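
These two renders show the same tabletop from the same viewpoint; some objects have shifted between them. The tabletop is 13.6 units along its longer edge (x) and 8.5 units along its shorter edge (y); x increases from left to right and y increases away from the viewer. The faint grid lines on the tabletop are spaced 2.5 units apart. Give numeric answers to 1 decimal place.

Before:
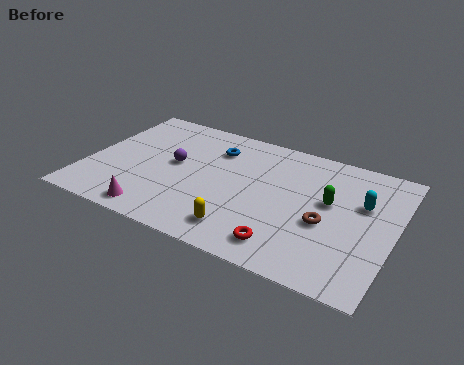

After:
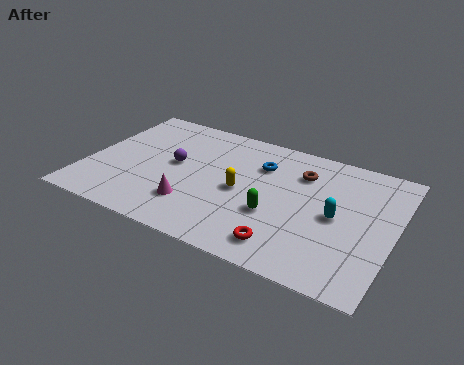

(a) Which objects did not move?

the red torus and the purple sphere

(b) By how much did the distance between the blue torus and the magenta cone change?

-1.1

Before: roughly 5.7 units apart; after: 4.6. That's 1.1 units closer together.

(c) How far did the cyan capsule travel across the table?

1.6

The cyan capsule was near (12.1, 5.4) before and (11.1, 4.1) after, so it travelled √(1.0² + 1.3²) ≈ 1.6 units.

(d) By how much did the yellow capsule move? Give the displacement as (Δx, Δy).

(-0.4, 2.5)

The yellow capsule was at about (7.3, 1.5) and moved to about (6.9, 4.0).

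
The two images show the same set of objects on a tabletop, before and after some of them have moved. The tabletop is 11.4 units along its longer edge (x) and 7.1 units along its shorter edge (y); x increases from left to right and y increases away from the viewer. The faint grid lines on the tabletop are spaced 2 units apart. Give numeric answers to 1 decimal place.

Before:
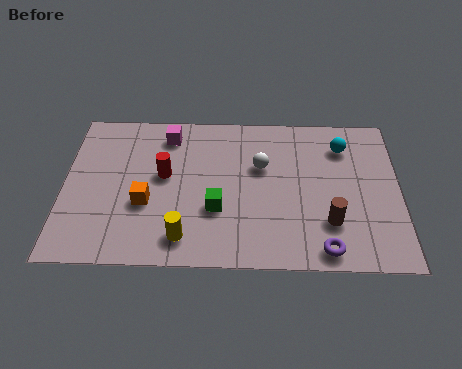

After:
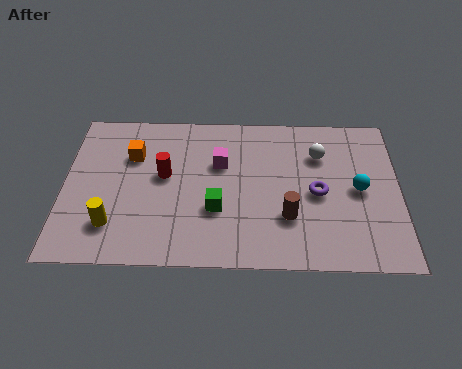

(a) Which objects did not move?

the red cylinder and the green cube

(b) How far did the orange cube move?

2.3

The orange cube was near (2.8, 2.7) before and (2.3, 4.9) after, so it travelled √(0.5² + 2.2²) ≈ 2.3 units.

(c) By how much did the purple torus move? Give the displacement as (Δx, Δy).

(-0.2, 2.5)

The purple torus started near (8.8, 0.8) and ended near (8.6, 3.3).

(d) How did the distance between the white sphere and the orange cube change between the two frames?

+2.1

Before: roughly 4.3 units apart; after: 6.4. That's 2.1 units further apart.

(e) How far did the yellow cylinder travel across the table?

2.5

The yellow cylinder moved from about (4.1, 1.2) to (1.7, 1.7), a distance of √(2.4² + 0.5²) ≈ 2.5.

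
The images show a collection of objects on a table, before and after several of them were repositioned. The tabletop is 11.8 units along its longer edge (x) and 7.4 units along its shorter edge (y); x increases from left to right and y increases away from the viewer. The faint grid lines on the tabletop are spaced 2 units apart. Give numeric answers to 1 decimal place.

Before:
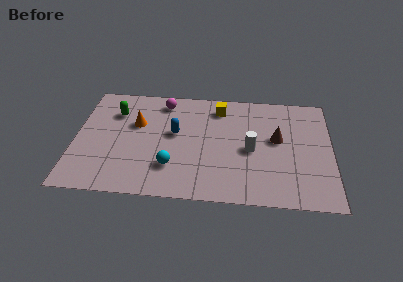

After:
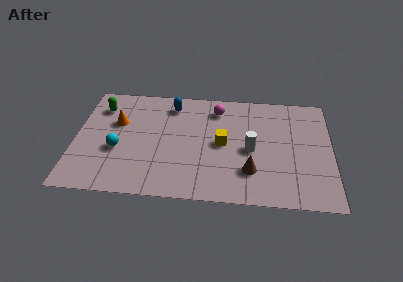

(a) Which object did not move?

the white cylinder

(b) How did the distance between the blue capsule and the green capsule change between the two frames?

+0.3

The distance was about 3.0 in the first image and 3.3 in the second, so they moved 0.3 units further apart.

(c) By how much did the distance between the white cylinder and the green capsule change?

+0.8

The distance was about 6.6 in the first image and 7.4 in the second, so they moved 0.8 units further apart.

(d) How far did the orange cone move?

0.9

The orange cone was near (2.8, 4.7) before and (1.9, 4.7) after, so it travelled √(0.9² + 0.0²) ≈ 0.9 units.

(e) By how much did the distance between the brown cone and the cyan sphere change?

+0.9

The distance was about 5.3 in the first image and 6.2 in the second, so they moved 0.9 units further apart.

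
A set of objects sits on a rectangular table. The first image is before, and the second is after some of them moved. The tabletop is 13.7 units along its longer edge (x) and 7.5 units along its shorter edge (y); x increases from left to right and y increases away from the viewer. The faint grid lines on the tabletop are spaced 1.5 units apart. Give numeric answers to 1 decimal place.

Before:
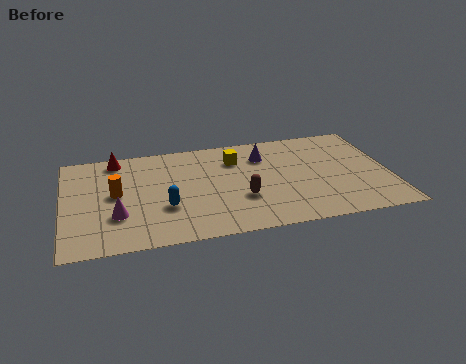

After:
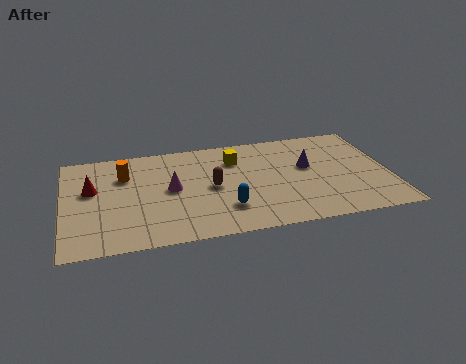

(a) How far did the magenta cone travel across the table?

2.7

The magenta cone moved from about (2.2, 2.4) to (4.5, 3.9), a distance of √(2.3² + 1.5²) ≈ 2.7.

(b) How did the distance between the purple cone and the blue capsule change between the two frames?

-0.9

They were about 5.2 units apart before and 4.3 after — 0.9 units closer together.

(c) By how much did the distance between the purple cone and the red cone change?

+2.8

They were about 6.3 units apart before and 9.1 after — 2.8 units further apart.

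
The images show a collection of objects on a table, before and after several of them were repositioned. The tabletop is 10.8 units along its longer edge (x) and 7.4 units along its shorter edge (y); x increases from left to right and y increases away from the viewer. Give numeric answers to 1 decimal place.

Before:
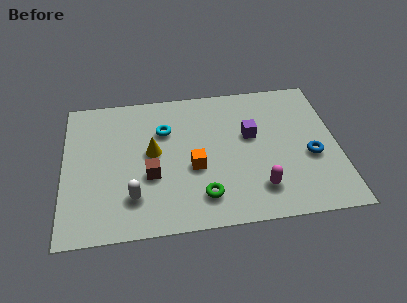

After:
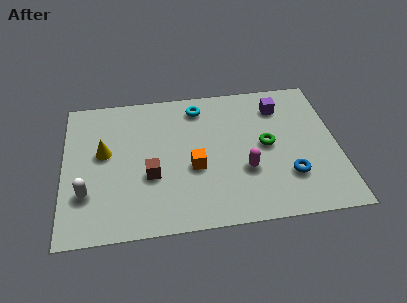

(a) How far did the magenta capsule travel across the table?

1.1

The magenta capsule was near (7.6, 1.6) before and (7.1, 2.6) after, so it travelled √(0.5² + 1.0²) ≈ 1.1 units.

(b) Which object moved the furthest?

the green torus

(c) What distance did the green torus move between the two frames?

3.5

From (5.4, 1.5) to (8.0, 3.8), the green torus covered √(2.6² + 2.3²) ≈ 3.5 units.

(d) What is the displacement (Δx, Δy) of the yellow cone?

(-1.9, 0.2)

The yellow cone was at about (3.5, 4.0) and moved to about (1.6, 4.2).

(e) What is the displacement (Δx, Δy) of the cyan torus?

(1.4, 1.1)

The cyan torus was at about (4.0, 5.1) and moved to about (5.4, 6.2).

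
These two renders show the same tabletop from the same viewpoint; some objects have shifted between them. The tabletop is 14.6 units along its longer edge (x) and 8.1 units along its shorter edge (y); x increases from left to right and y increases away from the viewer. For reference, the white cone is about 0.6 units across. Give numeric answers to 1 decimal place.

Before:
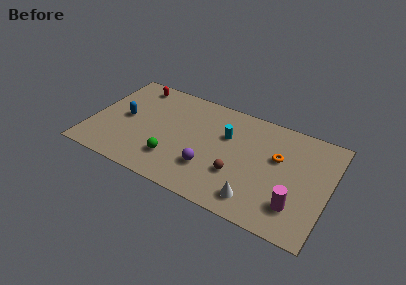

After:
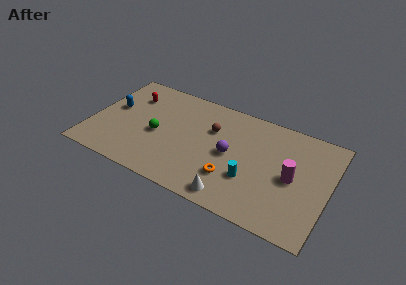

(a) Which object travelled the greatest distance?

the orange torus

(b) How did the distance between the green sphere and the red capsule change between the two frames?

-2.7

Before: roughly 5.8 units apart; after: 3.1. That's 2.7 units closer together.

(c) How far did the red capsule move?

1.0

The red capsule moved from about (2.2, 7.0) to (2.1, 6.0), a distance of √(0.1² + 1.0²) ≈ 1.0.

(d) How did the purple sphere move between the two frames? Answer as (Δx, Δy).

(1.1, 1.6)

From the two frames, the purple sphere sits at roughly (7.5, 2.4) before and (8.6, 4.0) after.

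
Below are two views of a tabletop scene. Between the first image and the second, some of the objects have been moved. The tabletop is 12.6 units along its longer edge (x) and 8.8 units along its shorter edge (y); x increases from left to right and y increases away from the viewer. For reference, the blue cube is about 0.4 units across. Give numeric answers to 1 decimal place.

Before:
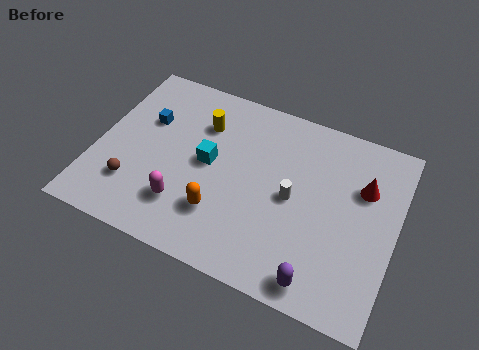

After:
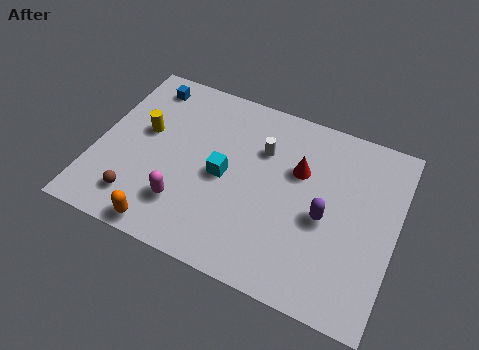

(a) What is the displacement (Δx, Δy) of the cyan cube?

(0.7, -0.4)

The cyan cube started near (4.7, 4.6) and ended near (5.4, 4.2).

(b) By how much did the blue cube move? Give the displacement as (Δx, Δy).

(-0.3, 1.8)

From the two frames, the blue cube sits at roughly (1.9, 5.7) before and (1.6, 7.5) after.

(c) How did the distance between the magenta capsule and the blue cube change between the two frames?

+1.7

The distance was about 4.1 in the first image and 5.8 in the second, so they moved 1.7 units further apart.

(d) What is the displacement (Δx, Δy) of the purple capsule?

(-0.1, 2.9)

The purple capsule started near (9.8, 1.0) and ended near (9.7, 3.9).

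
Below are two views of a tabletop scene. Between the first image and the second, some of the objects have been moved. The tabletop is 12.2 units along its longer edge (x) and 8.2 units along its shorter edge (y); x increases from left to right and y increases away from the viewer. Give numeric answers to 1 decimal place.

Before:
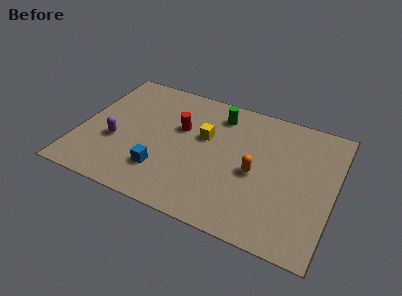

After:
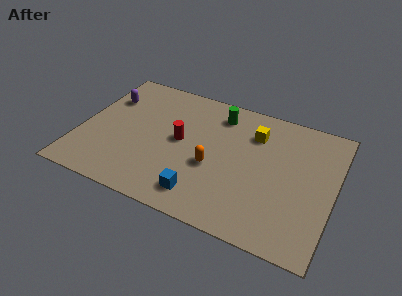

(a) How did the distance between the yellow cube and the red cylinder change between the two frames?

+2.6

Before: roughly 1.2 units apart; after: 3.8. That's 2.6 units further apart.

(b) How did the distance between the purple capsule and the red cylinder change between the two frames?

+0.6

They were about 3.5 units apart before and 4.1 after — 0.6 units further apart.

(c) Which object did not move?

the green cylinder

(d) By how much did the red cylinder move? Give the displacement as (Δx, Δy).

(0.1, -0.8)

The red cylinder started near (4.7, 5.1) and ended near (4.8, 4.3).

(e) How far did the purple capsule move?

2.8

The purple capsule moved from about (1.8, 3.1) to (1.0, 5.8), a distance of √(0.8² + 2.7²) ≈ 2.8.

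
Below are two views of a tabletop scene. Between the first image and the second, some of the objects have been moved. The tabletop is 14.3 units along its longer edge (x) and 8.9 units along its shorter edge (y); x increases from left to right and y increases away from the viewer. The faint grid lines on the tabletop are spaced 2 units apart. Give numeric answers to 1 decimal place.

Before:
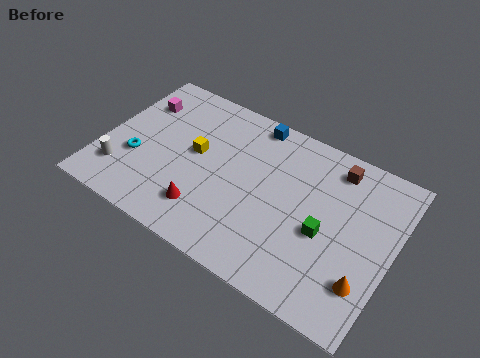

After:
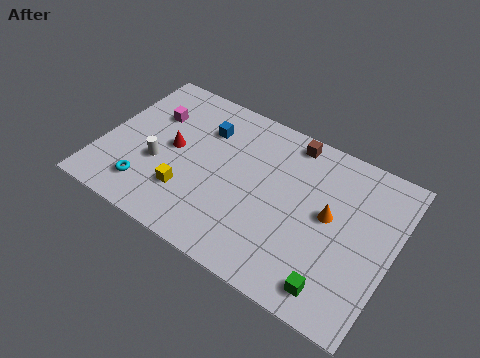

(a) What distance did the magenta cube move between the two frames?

0.9

From (1.3, 6.5) to (2.1, 6.1), the magenta cube covered √(0.8² + 0.4²) ≈ 0.9 units.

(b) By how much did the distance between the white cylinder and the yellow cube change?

-2.5

The distance was about 4.3 in the first image and 1.8 in the second, so they moved 2.5 units closer together.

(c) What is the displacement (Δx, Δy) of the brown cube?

(-2.3, 0.4)

The brown cube was at about (11.1, 7.5) and moved to about (8.8, 7.9).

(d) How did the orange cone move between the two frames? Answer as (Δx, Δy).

(-2.1, 2.5)

The orange cone was at about (13.3, 2.3) and moved to about (11.2, 4.8).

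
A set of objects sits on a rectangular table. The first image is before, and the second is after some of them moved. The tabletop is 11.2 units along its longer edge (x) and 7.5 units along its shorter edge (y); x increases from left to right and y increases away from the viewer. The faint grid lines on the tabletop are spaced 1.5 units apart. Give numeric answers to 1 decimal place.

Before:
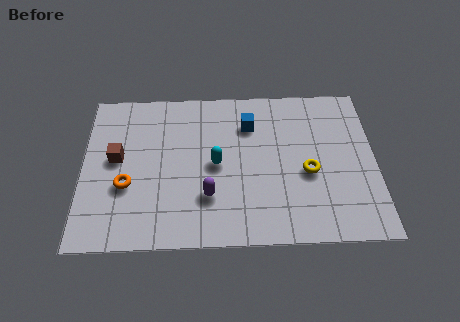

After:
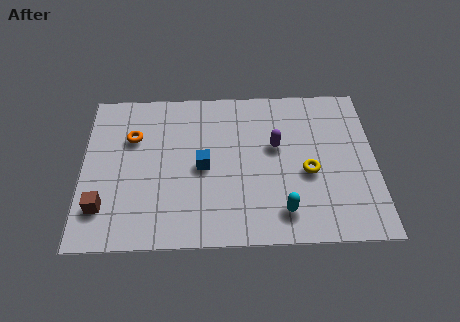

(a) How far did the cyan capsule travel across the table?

3.4

The cyan capsule was near (5.1, 3.7) before and (7.6, 1.4) after, so it travelled √(2.5² + 2.3²) ≈ 3.4 units.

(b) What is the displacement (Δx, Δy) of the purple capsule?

(2.6, 2.3)

The purple capsule was at about (4.8, 2.2) and moved to about (7.4, 4.5).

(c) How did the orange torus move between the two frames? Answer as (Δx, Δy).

(0.2, 2.3)

From the two frames, the orange torus sits at roughly (1.7, 2.8) before and (1.9, 5.1) after.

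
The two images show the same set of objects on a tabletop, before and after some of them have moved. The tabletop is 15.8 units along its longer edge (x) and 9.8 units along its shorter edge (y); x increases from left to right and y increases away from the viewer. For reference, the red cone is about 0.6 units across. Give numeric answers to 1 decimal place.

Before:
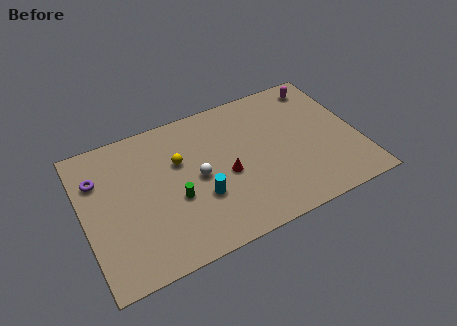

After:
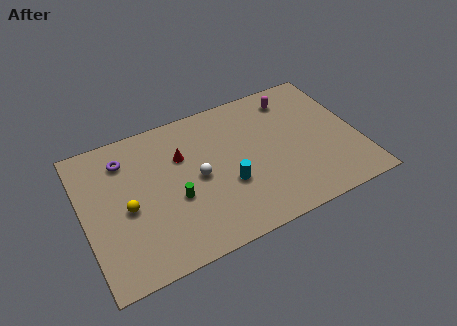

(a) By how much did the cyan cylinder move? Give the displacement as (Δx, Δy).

(1.6, 0.2)

The cyan cylinder started near (6.5, 3.4) and ended near (8.1, 3.6).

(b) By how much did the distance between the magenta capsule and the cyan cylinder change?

-2.9

They were about 9.2 units apart before and 6.3 after — 2.9 units closer together.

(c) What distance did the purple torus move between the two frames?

1.7

The purple torus moved from about (1.0, 7.0) to (2.6, 7.7), a distance of √(1.6² + 0.7²) ≈ 1.7.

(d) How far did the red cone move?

3.3

The red cone moved from about (8.1, 4.3) to (5.8, 6.6), a distance of √(2.3² + 2.3²) ≈ 3.3.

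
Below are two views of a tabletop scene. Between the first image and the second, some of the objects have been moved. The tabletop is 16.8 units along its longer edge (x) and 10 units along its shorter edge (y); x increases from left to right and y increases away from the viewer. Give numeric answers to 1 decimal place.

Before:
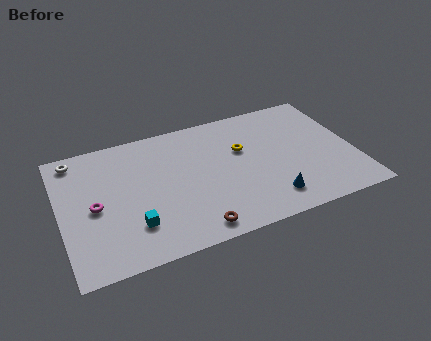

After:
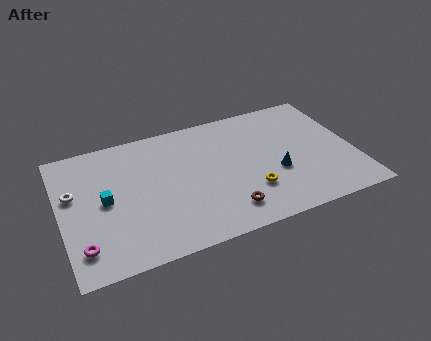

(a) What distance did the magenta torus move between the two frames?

2.8

The magenta torus moved from about (1.9, 4.7) to (1.0, 2.0), a distance of √(0.9² + 2.7²) ≈ 2.8.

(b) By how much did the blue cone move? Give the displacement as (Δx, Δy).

(0.6, 1.9)

The blue cone was at about (11.6, 1.9) and moved to about (12.2, 3.8).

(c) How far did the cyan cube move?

2.8

From (3.9, 2.6) to (2.5, 5.0), the cyan cube covered √(1.4² + 2.4²) ≈ 2.8 units.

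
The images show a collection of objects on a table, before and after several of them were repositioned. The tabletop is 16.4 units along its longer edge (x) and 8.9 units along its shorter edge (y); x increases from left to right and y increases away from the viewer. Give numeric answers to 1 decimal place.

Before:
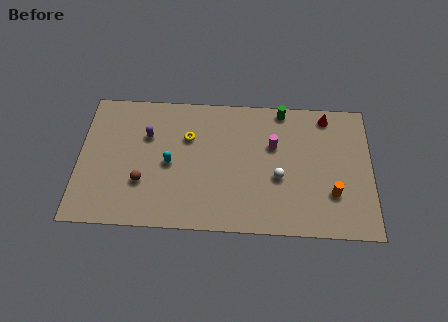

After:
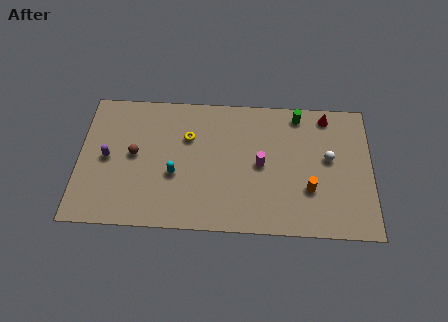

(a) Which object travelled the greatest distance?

the white sphere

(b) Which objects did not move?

the red cone and the yellow torus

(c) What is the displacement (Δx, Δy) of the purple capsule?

(-2.2, -1.6)

The purple capsule was at about (3.8, 6.0) and moved to about (1.6, 4.4).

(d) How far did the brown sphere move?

1.9

From (3.6, 2.9) to (3.1, 4.7), the brown sphere covered √(0.5² + 1.8²) ≈ 1.9 units.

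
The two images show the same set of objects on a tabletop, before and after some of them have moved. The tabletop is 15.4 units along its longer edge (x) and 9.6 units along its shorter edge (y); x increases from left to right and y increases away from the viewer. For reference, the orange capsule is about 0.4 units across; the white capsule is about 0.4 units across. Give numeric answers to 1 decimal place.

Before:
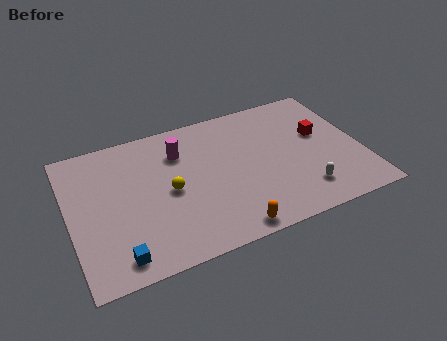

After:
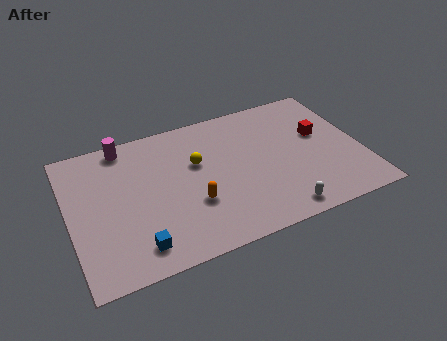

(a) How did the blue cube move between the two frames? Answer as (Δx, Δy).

(1.0, 0.3)

The blue cube started near (2.2, 1.3) and ended near (3.2, 1.6).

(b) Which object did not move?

the red cube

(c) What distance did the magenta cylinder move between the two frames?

3.2

From (6.0, 7.1) to (3.2, 8.6), the magenta cylinder covered √(2.8² + 1.5²) ≈ 3.2 units.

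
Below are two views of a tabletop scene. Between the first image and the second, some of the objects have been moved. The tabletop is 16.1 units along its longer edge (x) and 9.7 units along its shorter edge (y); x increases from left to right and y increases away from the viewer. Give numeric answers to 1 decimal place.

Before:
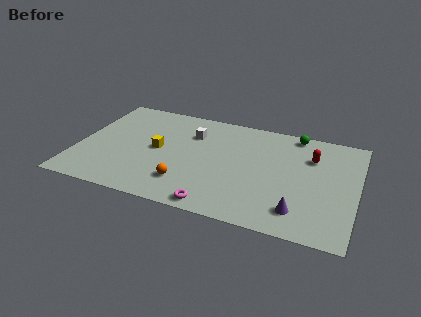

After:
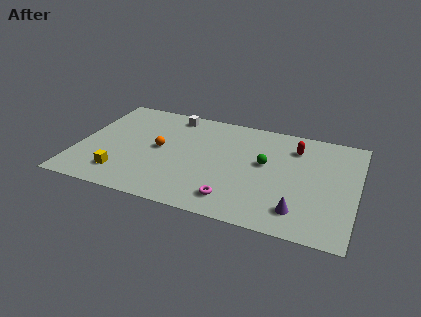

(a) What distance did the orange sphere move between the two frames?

3.2

The orange sphere moved from about (6.5, 2.3) to (4.7, 5.0), a distance of √(1.8² + 2.7²) ≈ 3.2.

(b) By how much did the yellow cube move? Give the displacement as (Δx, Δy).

(-1.8, -2.9)

The yellow cube was at about (4.6, 4.9) and moved to about (2.8, 2.0).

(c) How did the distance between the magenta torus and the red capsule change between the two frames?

-1.2

The distance was about 7.8 in the first image and 6.6 in the second, so they moved 1.2 units closer together.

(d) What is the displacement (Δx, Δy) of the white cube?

(-1.3, 1.5)

The white cube started near (6.4, 7.0) and ended near (5.1, 8.5).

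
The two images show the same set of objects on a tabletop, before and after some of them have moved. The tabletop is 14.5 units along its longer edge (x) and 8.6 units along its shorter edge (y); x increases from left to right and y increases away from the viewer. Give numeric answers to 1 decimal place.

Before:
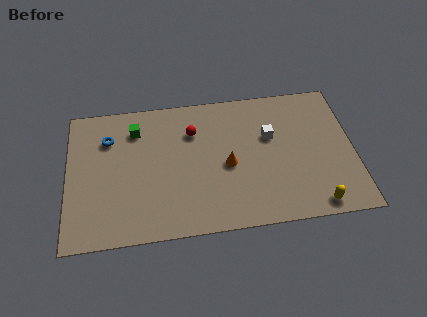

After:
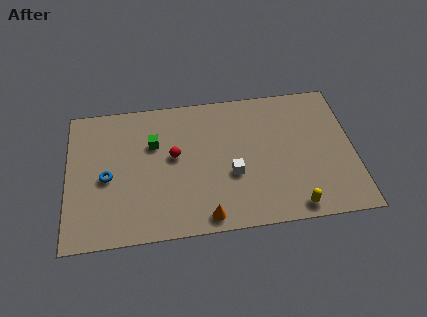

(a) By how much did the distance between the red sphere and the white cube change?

-0.7

Before: roughly 4.0 units apart; after: 3.3. That's 0.7 units closer together.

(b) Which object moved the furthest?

the orange cone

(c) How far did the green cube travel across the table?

1.3

From (3.5, 6.7) to (4.4, 5.7), the green cube covered √(0.9² + 1.0²) ≈ 1.3 units.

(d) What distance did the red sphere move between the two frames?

1.7

The red sphere moved from about (6.4, 6.2) to (5.4, 4.8), a distance of √(1.0² + 1.4²) ≈ 1.7.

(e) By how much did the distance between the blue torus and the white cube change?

-1.9

They were about 8.2 units apart before and 6.3 after — 1.9 units closer together.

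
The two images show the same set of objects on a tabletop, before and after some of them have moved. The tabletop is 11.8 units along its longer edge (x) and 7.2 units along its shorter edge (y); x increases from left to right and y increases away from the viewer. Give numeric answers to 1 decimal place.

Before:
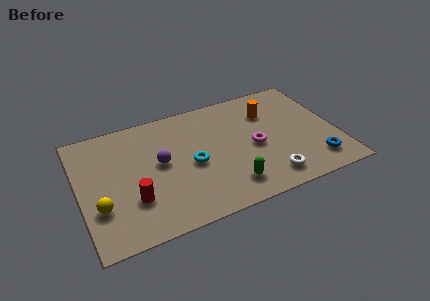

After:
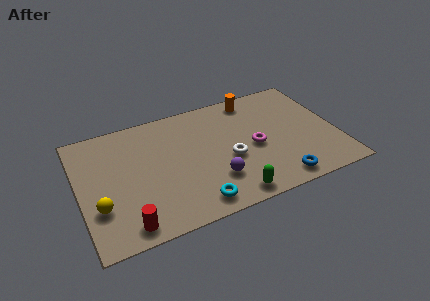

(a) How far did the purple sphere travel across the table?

3.0

From (3.7, 3.9) to (6.0, 2.0), the purple sphere covered √(2.3² + 1.9²) ≈ 3.0 units.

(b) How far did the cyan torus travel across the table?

2.3

The cyan torus moved from about (5.1, 3.3) to (5.0, 1.0), a distance of √(0.1² + 2.3²) ≈ 2.3.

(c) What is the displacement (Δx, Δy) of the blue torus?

(-1.8, -0.5)

The blue torus started near (10.6, 1.4) and ended near (8.8, 0.9).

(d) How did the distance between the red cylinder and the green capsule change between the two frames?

+0.3

They were about 4.4 units apart before and 4.7 after — 0.3 units further apart.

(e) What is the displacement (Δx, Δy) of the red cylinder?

(-0.4, -1.3)

The red cylinder started near (2.3, 2.2) and ended near (1.9, 0.9).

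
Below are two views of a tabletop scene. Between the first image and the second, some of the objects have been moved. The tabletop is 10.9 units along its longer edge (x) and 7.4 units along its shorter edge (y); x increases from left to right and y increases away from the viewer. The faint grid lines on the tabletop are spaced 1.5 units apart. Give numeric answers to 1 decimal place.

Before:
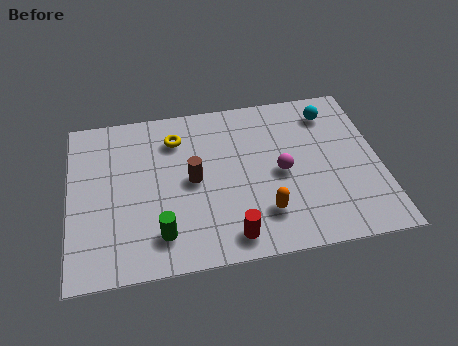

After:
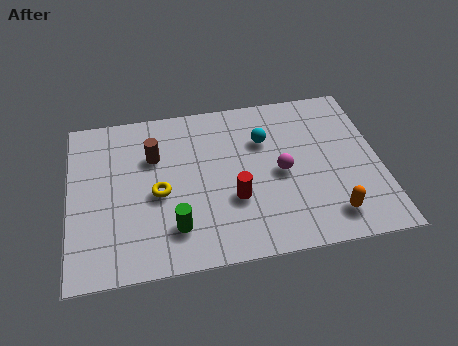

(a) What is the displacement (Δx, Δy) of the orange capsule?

(2.3, -0.5)

The orange capsule started near (6.7, 1.8) and ended near (9.0, 1.3).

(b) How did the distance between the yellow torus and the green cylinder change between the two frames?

-2.6

Before: roughly 4.3 units apart; after: 1.7. That's 2.6 units closer together.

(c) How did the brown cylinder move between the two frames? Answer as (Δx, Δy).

(-1.3, 1.3)

From the two frames, the brown cylinder sits at roughly (4.3, 3.7) before and (3.0, 5.0) after.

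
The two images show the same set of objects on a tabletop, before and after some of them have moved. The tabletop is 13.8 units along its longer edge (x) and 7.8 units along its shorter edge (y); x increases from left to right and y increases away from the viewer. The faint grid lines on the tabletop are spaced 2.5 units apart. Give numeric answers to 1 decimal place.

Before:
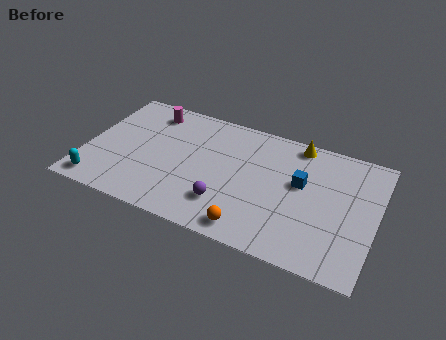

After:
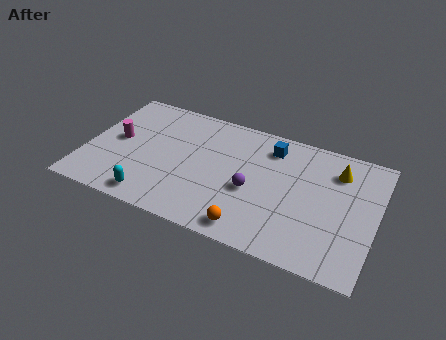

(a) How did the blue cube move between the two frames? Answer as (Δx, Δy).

(-1.6, 1.7)

From the two frames, the blue cube sits at roughly (10.2, 4.6) before and (8.6, 6.3) after.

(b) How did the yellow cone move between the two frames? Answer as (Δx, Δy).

(2.0, -1.0)

The yellow cone was at about (9.8, 7.0) and moved to about (11.8, 6.0).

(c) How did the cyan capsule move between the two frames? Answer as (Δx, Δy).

(2.6, 0.0)

From the two frames, the cyan capsule sits at roughly (0.9, 1.0) before and (3.5, 1.0) after.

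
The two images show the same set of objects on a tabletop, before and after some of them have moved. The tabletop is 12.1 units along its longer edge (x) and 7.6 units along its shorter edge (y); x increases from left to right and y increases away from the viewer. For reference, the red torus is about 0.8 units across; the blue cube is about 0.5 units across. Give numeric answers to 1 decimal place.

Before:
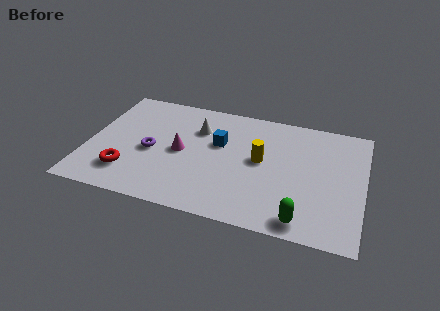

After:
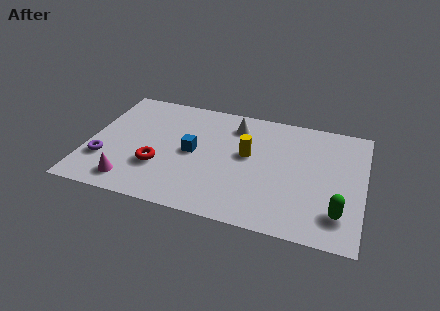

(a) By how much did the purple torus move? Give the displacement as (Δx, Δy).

(-2.0, -1.1)

The purple torus started near (2.8, 3.4) and ended near (0.8, 2.3).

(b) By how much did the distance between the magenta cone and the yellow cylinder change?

+2.3

They were about 3.5 units apart before and 5.8 after — 2.3 units further apart.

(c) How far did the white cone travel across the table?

1.7

The white cone moved from about (4.7, 5.4) to (6.3, 6.1), a distance of √(1.6² + 0.7²) ≈ 1.7.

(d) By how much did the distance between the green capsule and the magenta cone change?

+2.8

The distance was about 6.2 in the first image and 9.0 in the second, so they moved 2.8 units further apart.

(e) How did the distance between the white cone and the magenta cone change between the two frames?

+4.7

They were about 1.8 units apart before and 6.5 after — 4.7 units further apart.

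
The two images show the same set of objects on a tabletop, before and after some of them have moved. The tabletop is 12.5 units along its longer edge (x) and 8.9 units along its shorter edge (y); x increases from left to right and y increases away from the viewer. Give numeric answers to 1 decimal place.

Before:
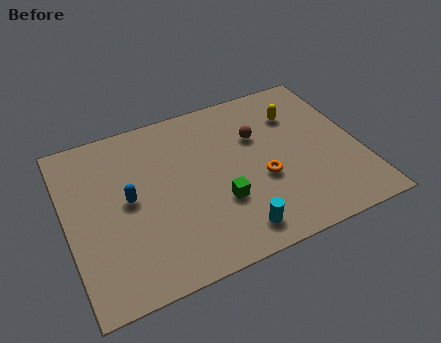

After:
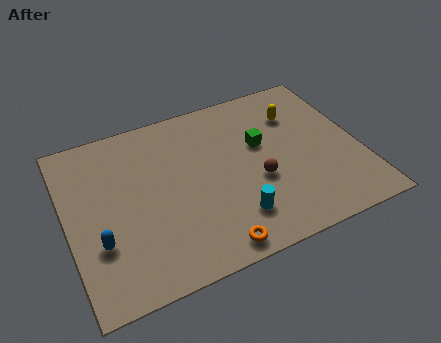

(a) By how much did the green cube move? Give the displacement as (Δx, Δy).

(2.1, 2.4)

From the two frames, the green cube sits at roughly (6.3, 3.0) before and (8.4, 5.4) after.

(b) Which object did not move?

the yellow capsule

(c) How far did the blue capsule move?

2.2

The blue capsule was near (2.6, 4.6) before and (1.2, 2.9) after, so it travelled √(1.4² + 1.7²) ≈ 2.2 units.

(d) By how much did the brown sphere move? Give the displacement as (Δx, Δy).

(-0.3, -2.4)

From the two frames, the brown sphere sits at roughly (8.3, 5.9) before and (8.0, 3.5) after.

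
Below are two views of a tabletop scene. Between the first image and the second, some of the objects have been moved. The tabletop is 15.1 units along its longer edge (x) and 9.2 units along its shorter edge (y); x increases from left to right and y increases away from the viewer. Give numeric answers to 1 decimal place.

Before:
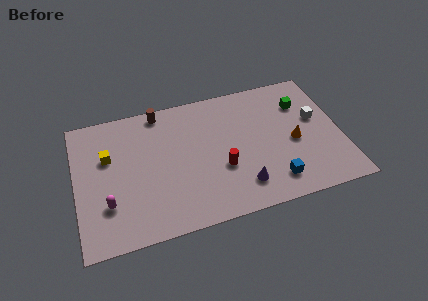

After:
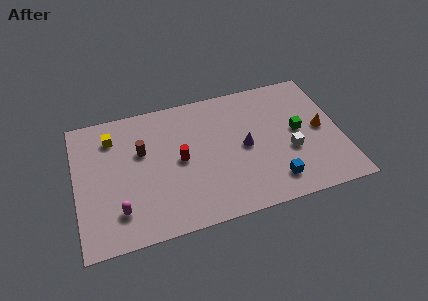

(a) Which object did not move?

the blue cube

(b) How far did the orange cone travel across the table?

1.7

From (12.4, 4.1) to (14.0, 4.6), the orange cone covered √(1.6² + 0.5²) ≈ 1.7 units.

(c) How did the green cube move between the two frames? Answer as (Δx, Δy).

(-0.4, -1.9)

The green cube was at about (13.1, 6.7) and moved to about (12.7, 4.8).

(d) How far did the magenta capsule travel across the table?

0.8

From (1.7, 2.7) to (2.3, 2.1), the magenta capsule covered √(0.6² + 0.6²) ≈ 0.8 units.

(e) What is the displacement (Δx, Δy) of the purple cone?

(0.4, 2.6)

From the two frames, the purple cone sits at roughly (9.2, 1.9) before and (9.6, 4.5) after.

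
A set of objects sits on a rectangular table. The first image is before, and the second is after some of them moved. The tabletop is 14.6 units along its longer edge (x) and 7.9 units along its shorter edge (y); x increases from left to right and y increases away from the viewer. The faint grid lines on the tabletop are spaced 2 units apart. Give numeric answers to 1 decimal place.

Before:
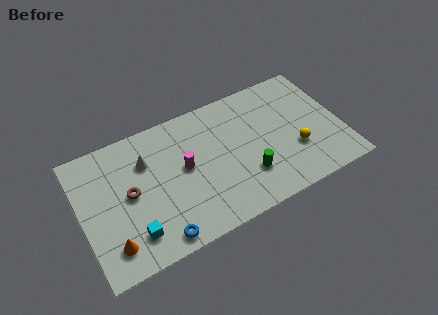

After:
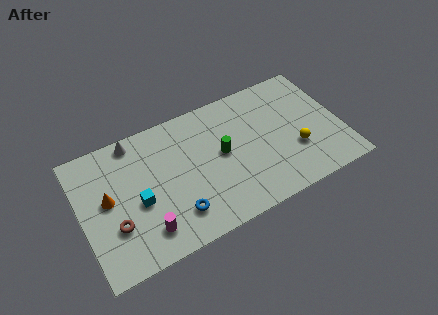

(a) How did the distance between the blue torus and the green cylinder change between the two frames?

-1.6

Before: roughly 5.4 units apart; after: 3.8. That's 1.6 units closer together.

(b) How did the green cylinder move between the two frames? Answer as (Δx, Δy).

(-1.2, 1.9)

The green cylinder was at about (9.1, 2.3) and moved to about (7.9, 4.2).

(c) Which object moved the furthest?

the magenta cylinder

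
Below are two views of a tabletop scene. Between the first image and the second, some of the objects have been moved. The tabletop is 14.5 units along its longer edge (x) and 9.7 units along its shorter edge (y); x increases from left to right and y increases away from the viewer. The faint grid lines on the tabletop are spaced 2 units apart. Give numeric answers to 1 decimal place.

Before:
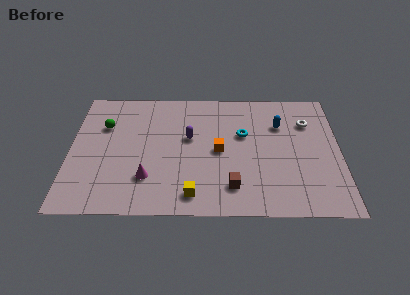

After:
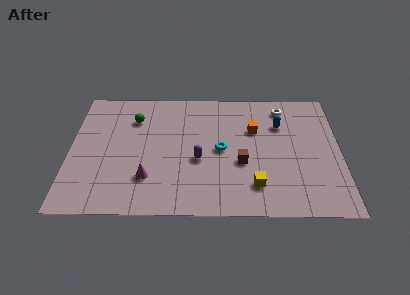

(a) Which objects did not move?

the magenta cone and the blue capsule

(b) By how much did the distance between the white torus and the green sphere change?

-2.8

Before: roughly 11.0 units apart; after: 8.2. That's 2.8 units closer together.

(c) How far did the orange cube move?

2.5

From (8.0, 4.7) to (9.9, 6.4), the orange cube covered √(1.9² + 1.7²) ≈ 2.5 units.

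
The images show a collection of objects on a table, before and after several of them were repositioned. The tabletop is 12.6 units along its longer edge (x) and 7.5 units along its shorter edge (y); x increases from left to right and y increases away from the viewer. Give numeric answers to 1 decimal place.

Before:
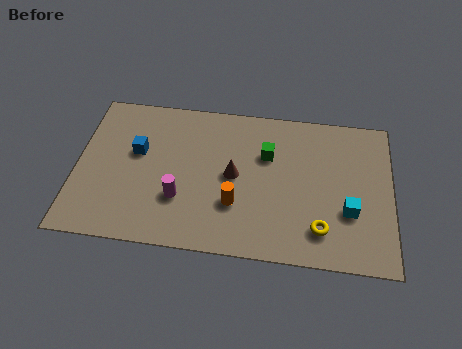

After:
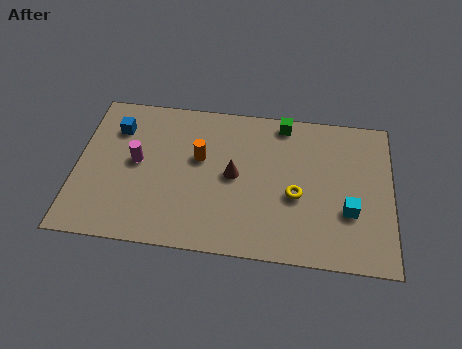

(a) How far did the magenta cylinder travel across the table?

2.4

From (4.2, 2.4) to (2.4, 4.0), the magenta cylinder covered √(1.8² + 1.6²) ≈ 2.4 units.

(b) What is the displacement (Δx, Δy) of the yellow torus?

(-1.0, 1.5)

From the two frames, the yellow torus sits at roughly (9.8, 1.6) before and (8.8, 3.1) after.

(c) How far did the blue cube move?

1.4

The blue cube moved from about (2.4, 4.5) to (1.5, 5.6), a distance of √(0.9² + 1.1²) ≈ 1.4.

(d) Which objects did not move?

the brown cone and the cyan cube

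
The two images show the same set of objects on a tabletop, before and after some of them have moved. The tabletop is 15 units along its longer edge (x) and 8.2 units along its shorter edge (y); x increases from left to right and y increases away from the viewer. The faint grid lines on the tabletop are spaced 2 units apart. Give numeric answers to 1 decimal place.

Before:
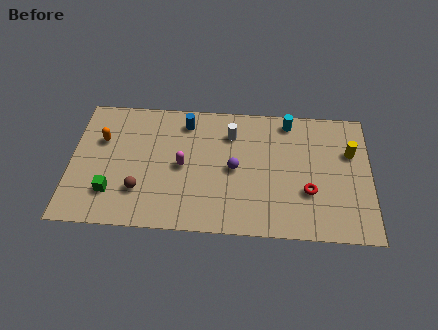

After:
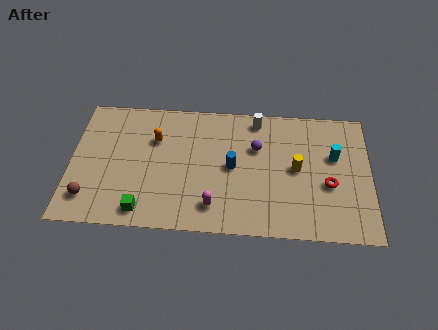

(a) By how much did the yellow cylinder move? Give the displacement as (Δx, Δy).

(-2.7, -1.2)

The yellow cylinder started near (14.0, 5.4) and ended near (11.3, 4.2).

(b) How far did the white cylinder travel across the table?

1.6

The white cylinder moved from about (8.0, 6.2) to (9.3, 7.2), a distance of √(1.3² + 1.0²) ≈ 1.6.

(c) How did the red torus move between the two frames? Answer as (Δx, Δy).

(1.0, 0.5)

The red torus started near (11.9, 2.8) and ended near (12.9, 3.3).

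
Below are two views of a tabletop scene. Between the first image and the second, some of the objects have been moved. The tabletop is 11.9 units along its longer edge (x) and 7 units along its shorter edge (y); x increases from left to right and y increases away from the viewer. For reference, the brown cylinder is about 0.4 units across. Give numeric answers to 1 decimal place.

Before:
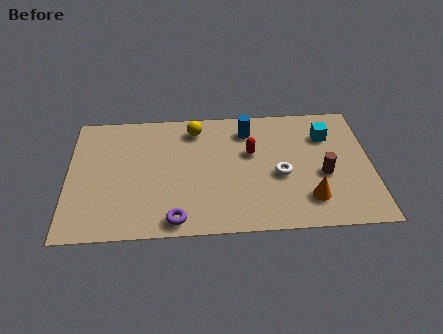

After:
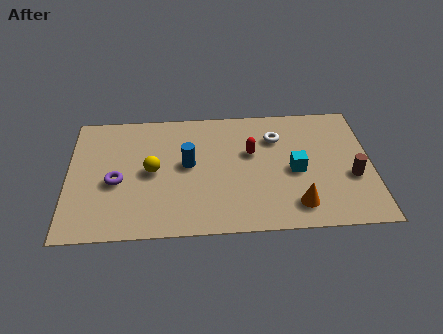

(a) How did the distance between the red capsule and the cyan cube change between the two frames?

-1.1

The distance was about 3.1 in the first image and 2.0 in the second, so they moved 1.1 units closer together.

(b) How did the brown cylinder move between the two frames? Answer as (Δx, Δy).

(1.1, -0.2)

The brown cylinder started near (10.0, 2.9) and ended near (11.1, 2.7).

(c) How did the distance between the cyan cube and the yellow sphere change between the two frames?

+0.4

The distance was about 5.2 in the first image and 5.6 in the second, so they moved 0.4 units further apart.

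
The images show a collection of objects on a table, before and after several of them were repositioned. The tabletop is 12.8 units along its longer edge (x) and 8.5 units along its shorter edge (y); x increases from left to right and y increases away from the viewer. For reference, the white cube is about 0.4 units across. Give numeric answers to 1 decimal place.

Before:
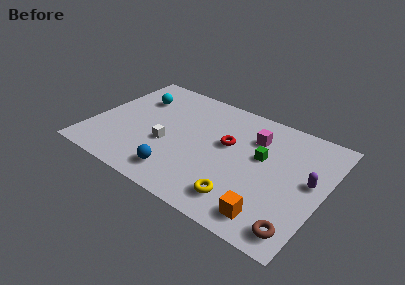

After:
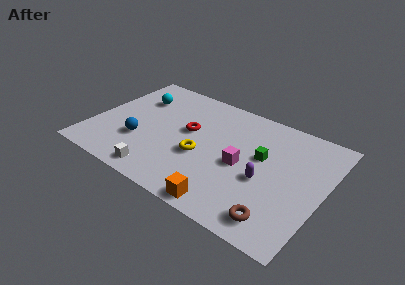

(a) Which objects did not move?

the green cube and the cyan sphere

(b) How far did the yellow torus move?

3.2

The yellow torus was near (8.8, 1.6) before and (6.2, 3.4) after, so it travelled √(2.6² + 1.8²) ≈ 3.2 units.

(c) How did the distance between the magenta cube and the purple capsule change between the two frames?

-2.3

Before: roughly 3.7 units apart; after: 1.4. That's 2.3 units closer together.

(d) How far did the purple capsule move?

2.5

From (12.0, 4.6) to (9.7, 3.5), the purple capsule covered √(2.3² + 1.1²) ≈ 2.5 units.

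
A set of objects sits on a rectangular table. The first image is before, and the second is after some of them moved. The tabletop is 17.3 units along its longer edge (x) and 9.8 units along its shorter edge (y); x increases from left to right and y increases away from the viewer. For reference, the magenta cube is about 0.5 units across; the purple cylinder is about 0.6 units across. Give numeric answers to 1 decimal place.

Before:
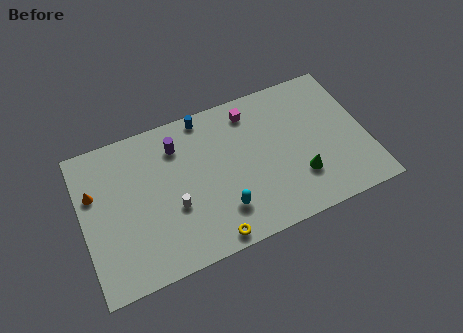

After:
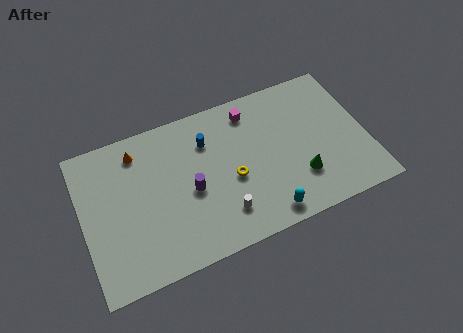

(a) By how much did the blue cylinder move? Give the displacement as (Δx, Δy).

(0.0, -1.7)

From the two frames, the blue cylinder sits at roughly (7.8, 8.9) before and (7.8, 7.2) after.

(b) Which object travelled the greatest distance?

the yellow torus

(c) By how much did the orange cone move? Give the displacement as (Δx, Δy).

(2.8, 1.7)

The orange cone started near (0.8, 6.4) and ended near (3.6, 8.1).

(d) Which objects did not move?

the magenta cube and the green cone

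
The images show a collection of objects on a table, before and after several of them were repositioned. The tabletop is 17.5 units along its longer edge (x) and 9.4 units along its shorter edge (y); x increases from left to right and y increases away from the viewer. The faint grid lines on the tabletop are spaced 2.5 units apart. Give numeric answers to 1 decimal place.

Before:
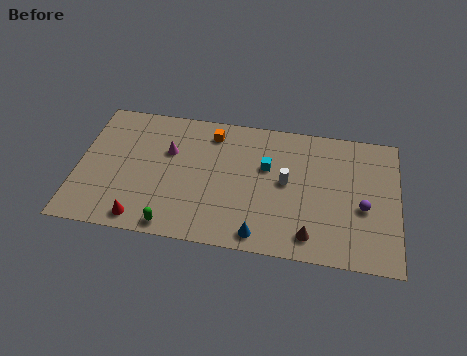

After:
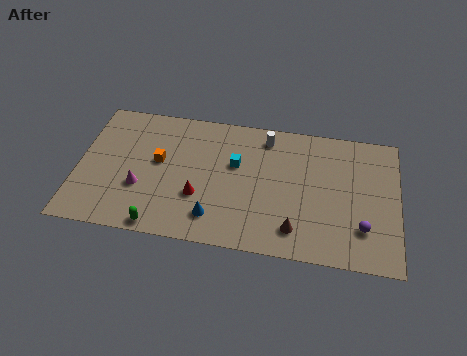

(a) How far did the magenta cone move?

3.1

The magenta cone was near (4.9, 6.1) before and (3.5, 3.3) after, so it travelled √(1.4² + 2.8²) ≈ 3.1 units.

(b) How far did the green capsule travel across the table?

0.7

From (5.4, 0.9) to (4.7, 0.8), the green capsule covered √(0.7² + 0.1²) ≈ 0.7 units.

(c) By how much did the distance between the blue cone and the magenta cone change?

-2.9

Before: roughly 7.2 units apart; after: 4.3. That's 2.9 units closer together.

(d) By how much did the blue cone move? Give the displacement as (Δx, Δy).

(-2.5, 0.8)

The blue cone was at about (10.1, 1.1) and moved to about (7.6, 1.9).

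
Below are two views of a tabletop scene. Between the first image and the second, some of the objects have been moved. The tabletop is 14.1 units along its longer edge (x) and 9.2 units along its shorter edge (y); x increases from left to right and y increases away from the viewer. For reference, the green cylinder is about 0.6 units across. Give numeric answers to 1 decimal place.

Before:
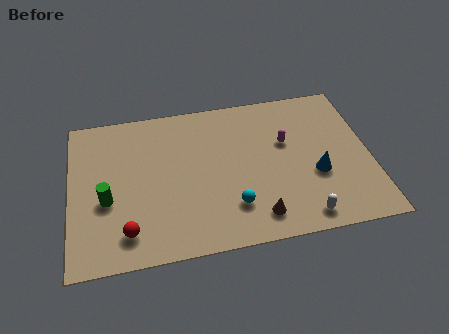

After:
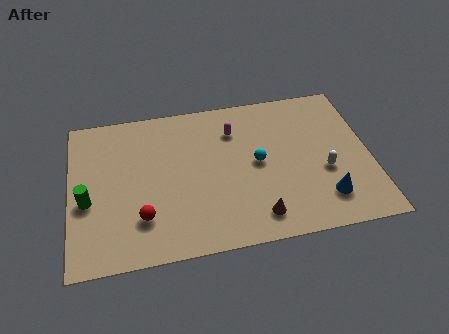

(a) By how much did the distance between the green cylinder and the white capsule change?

+1.7

Before: roughly 9.4 units apart; after: 11.1. That's 1.7 units further apart.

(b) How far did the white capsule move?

2.8

The white capsule was near (10.7, 1.1) before and (11.9, 3.6) after, so it travelled √(1.2² + 2.5²) ≈ 2.8 units.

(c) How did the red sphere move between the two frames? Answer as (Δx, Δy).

(0.7, 0.7)

From the two frames, the red sphere sits at roughly (2.6, 1.7) before and (3.3, 2.4) after.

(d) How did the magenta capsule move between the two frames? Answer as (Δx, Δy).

(-2.4, 1.2)

The magenta capsule started near (10.2, 5.7) and ended near (7.8, 6.9).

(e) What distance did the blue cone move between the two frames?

1.5

The blue cone moved from about (11.5, 3.5) to (11.8, 2.0), a distance of √(0.3² + 1.5²) ≈ 1.5.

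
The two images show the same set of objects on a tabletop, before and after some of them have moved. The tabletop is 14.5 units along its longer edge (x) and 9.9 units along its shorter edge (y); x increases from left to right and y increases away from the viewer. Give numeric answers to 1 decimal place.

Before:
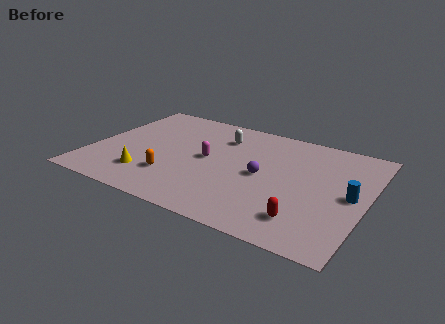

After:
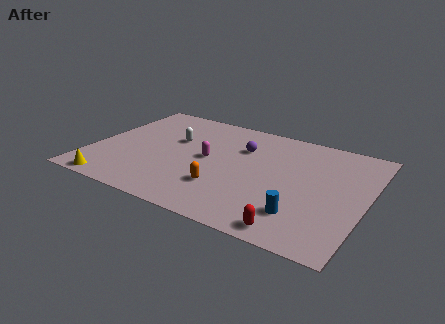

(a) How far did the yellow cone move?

2.2

The yellow cone was near (3.3, 2.3) before and (1.7, 0.8) after, so it travelled √(1.6² + 1.5²) ≈ 2.2 units.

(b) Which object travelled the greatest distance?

the blue cylinder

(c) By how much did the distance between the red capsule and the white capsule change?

+1.3

The distance was about 7.6 in the first image and 8.9 in the second, so they moved 1.3 units further apart.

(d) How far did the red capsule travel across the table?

1.1

The red capsule was near (11.7, 2.0) before and (11.3, 1.0) after, so it travelled √(0.4² + 1.0²) ≈ 1.1 units.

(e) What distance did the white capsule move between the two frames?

2.7

The white capsule was near (6.5, 7.5) before and (4.1, 6.2) after, so it travelled √(2.4² + 1.3²) ≈ 2.7 units.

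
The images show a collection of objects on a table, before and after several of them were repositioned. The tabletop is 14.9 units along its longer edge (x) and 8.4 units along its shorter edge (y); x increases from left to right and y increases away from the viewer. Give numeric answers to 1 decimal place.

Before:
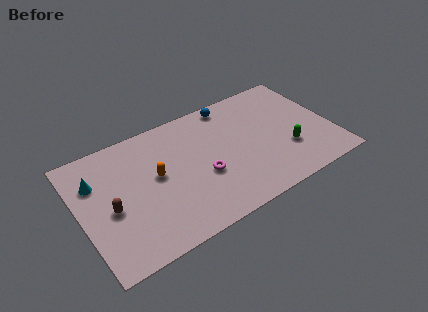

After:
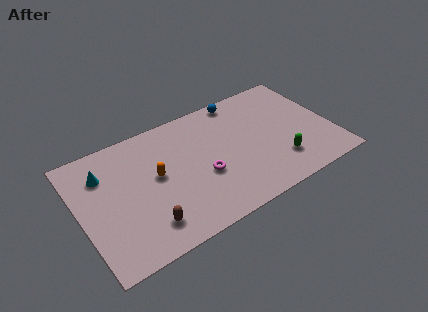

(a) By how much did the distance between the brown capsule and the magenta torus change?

-1.5

They were about 5.4 units apart before and 3.9 after — 1.5 units closer together.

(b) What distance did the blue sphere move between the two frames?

0.6

From (9.4, 7.5) to (10.0, 7.6), the blue sphere covered √(0.6² + 0.1²) ≈ 0.6 units.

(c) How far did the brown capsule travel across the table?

2.7

From (1.7, 3.7) to (3.5, 1.7), the brown capsule covered √(1.8² + 2.0²) ≈ 2.7 units.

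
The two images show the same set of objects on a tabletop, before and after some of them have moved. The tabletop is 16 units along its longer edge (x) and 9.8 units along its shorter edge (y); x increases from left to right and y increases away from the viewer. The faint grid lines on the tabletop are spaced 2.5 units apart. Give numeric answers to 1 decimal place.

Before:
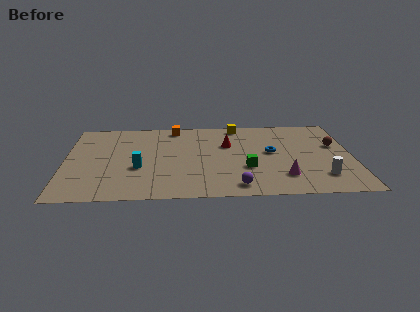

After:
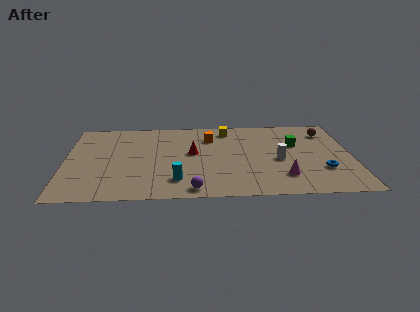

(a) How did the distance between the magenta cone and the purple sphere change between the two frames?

+2.4

Before: roughly 2.8 units apart; after: 5.2. That's 2.4 units further apart.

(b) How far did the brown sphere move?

1.7

From (15.1, 6.0) to (14.7, 7.7), the brown sphere covered √(0.4² + 1.7²) ≈ 1.7 units.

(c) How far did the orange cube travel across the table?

2.4

The orange cube was near (6.1, 8.7) before and (8.1, 7.3) after, so it travelled √(2.0² + 1.4²) ≈ 2.4 units.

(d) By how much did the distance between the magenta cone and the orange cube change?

-2.4

Before: roughly 8.8 units apart; after: 6.4. That's 2.4 units closer together.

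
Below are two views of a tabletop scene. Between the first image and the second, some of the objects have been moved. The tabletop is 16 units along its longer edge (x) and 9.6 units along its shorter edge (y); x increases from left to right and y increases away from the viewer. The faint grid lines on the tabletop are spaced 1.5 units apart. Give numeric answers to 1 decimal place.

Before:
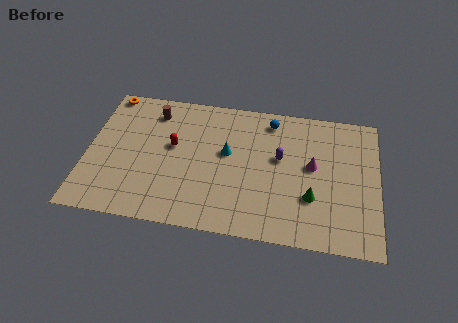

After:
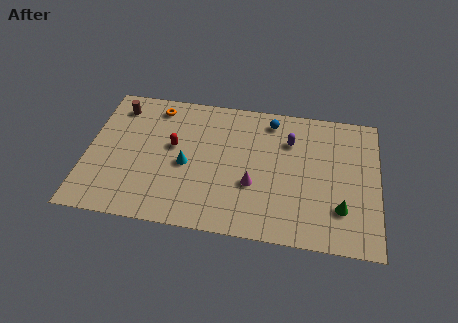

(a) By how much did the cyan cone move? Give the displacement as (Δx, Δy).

(-2.2, -1.2)

The cyan cone was at about (7.7, 5.5) and moved to about (5.5, 4.3).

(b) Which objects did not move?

the red capsule and the blue sphere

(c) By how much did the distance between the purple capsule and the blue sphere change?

-1.0

The distance was about 2.7 in the first image and 1.7 in the second, so they moved 1.0 units closer together.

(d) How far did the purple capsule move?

1.4

The purple capsule was near (10.6, 5.6) before and (11.1, 6.9) after, so it travelled √(0.5² + 1.3²) ≈ 1.4 units.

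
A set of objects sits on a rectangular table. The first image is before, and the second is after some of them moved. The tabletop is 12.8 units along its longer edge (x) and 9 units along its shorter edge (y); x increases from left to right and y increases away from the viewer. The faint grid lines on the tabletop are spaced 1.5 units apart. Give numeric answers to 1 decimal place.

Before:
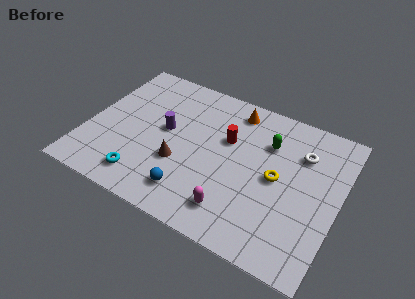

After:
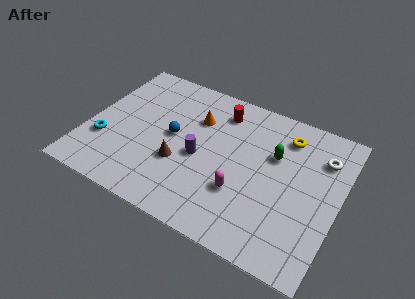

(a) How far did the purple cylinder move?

2.1

The purple cylinder moved from about (3.9, 4.9) to (5.8, 4.0), a distance of √(1.9² + 0.9²) ≈ 2.1.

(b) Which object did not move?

the brown cone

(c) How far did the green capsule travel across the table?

0.7

From (9.0, 6.4) to (9.4, 5.8), the green capsule covered √(0.4² + 0.6²) ≈ 0.7 units.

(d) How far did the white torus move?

1.0

From (10.7, 6.5) to (11.7, 6.7), the white torus covered √(1.0² + 0.2²) ≈ 1.0 units.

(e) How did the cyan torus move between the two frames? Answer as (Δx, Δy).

(-2.3, 1.4)

From the two frames, the cyan torus sits at roughly (3.3, 1.5) before and (1.0, 2.9) after.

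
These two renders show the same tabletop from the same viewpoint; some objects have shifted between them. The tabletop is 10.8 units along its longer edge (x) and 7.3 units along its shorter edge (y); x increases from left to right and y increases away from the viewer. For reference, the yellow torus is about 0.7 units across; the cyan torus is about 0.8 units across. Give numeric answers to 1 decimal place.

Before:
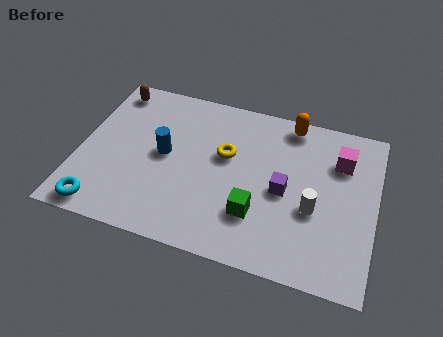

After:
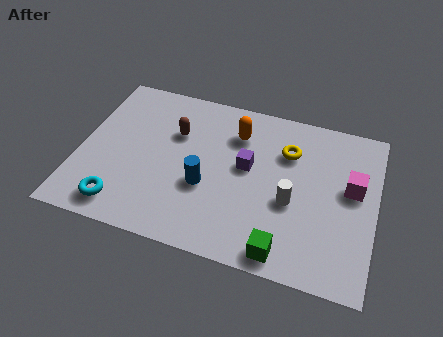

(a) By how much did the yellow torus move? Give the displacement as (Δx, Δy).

(2.2, 0.8)

From the two frames, the yellow torus sits at roughly (5.3, 4.4) before and (7.5, 5.2) after.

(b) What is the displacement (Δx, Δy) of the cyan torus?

(0.7, 0.3)

From the two frames, the cyan torus sits at roughly (1.1, 0.8) before and (1.8, 1.1) after.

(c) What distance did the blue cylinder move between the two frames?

1.9

The blue cylinder moved from about (3.1, 3.8) to (4.7, 2.8), a distance of √(1.6² + 1.0²) ≈ 1.9.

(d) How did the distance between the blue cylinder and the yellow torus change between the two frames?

+1.4

Before: roughly 2.3 units apart; after: 3.7. That's 1.4 units further apart.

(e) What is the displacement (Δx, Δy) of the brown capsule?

(2.5, -1.4)

From the two frames, the brown capsule sits at roughly (0.9, 6.3) before and (3.4, 4.9) after.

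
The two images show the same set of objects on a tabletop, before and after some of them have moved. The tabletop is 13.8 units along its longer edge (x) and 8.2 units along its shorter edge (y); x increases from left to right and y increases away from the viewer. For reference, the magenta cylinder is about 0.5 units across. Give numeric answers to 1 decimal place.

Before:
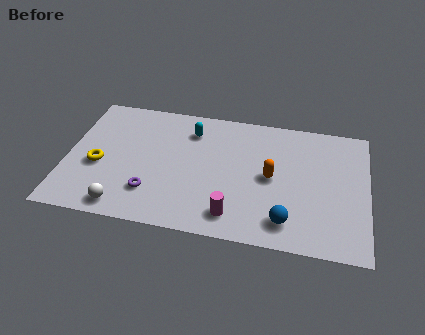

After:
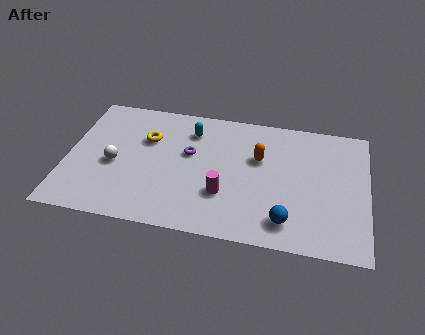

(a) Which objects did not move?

the cyan capsule and the blue sphere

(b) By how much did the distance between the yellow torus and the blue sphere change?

-1.2

Before: roughly 8.9 units apart; after: 7.7. That's 1.2 units closer together.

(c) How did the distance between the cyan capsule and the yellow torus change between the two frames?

-2.9

The distance was about 5.1 in the first image and 2.2 in the second, so they moved 2.9 units closer together.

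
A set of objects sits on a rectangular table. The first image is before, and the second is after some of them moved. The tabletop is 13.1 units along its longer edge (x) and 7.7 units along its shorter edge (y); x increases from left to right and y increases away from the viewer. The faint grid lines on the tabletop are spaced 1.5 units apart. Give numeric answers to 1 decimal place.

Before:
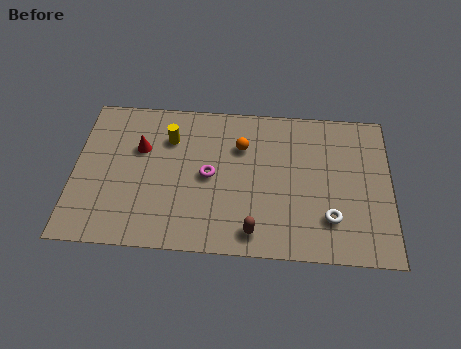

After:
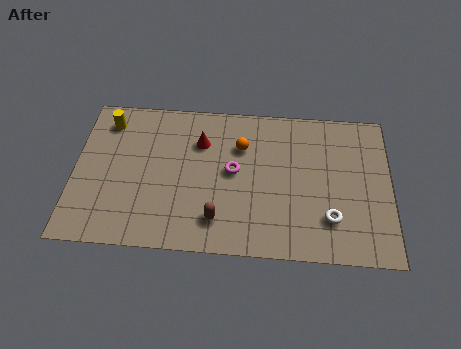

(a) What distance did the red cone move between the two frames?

2.5

From (2.7, 5.0) to (5.2, 5.5), the red cone covered √(2.5² + 0.5²) ≈ 2.5 units.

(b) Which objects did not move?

the white torus and the orange sphere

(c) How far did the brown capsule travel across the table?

1.6

From (7.5, 1.1) to (6.0, 1.6), the brown capsule covered √(1.5² + 0.5²) ≈ 1.6 units.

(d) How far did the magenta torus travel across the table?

1.0

The magenta torus was near (5.6, 3.8) before and (6.6, 4.1) after, so it travelled √(1.0² + 0.3²) ≈ 1.0 units.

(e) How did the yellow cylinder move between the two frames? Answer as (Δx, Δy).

(-2.6, 0.7)

The yellow cylinder was at about (3.9, 5.6) and moved to about (1.3, 6.3).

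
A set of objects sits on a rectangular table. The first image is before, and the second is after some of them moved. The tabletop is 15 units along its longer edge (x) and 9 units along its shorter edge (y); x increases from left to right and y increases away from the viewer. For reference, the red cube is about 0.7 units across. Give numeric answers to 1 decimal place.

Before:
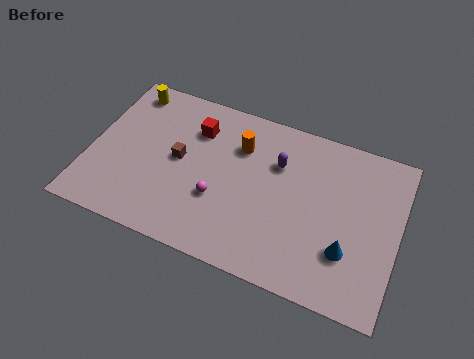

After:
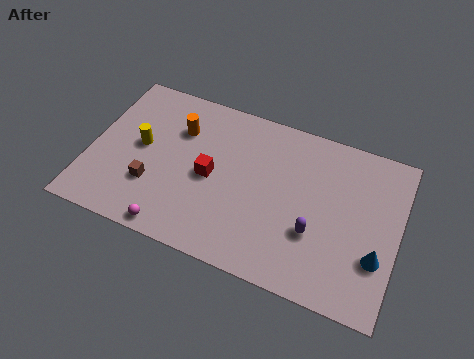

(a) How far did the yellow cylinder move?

3.2

The yellow cylinder moved from about (1.4, 7.8) to (2.4, 4.8), a distance of √(1.0² + 3.0²) ≈ 3.2.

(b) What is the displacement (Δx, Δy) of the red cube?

(1.0, -2.4)

The red cube was at about (4.9, 6.7) and moved to about (5.9, 4.3).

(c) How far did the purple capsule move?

3.7

The purple capsule moved from about (9.0, 6.2) to (11.1, 3.1), a distance of √(2.1² + 3.1²) ≈ 3.7.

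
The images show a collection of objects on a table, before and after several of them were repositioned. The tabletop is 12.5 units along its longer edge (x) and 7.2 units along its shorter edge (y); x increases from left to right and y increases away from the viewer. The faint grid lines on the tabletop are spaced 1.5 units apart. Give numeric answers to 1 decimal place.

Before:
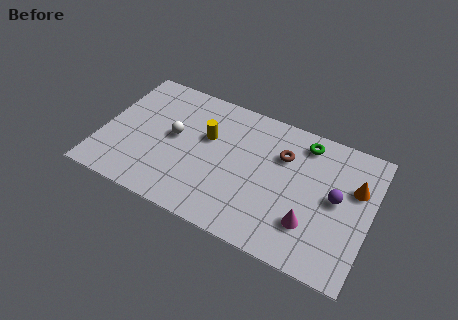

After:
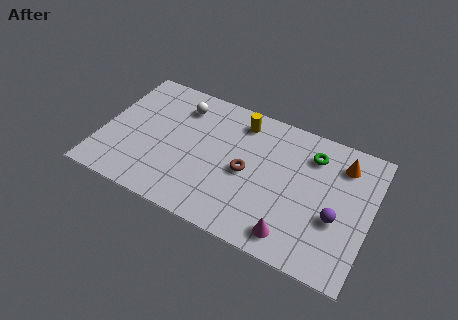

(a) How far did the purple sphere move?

1.0

The purple sphere was near (10.9, 3.8) before and (11.0, 2.8) after, so it travelled √(0.1² + 1.0²) ≈ 1.0 units.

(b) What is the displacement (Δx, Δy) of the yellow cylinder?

(1.4, 1.5)

The yellow cylinder started near (4.8, 4.5) and ended near (6.2, 6.0).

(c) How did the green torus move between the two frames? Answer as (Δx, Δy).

(0.4, -0.5)

From the two frames, the green torus sits at roughly (9.2, 6.1) before and (9.6, 5.6) after.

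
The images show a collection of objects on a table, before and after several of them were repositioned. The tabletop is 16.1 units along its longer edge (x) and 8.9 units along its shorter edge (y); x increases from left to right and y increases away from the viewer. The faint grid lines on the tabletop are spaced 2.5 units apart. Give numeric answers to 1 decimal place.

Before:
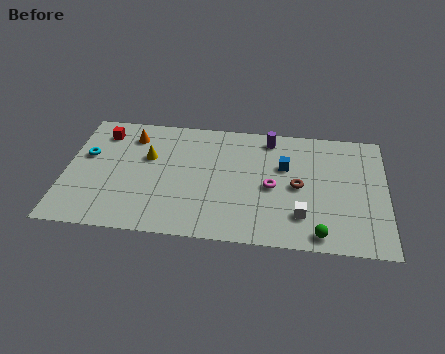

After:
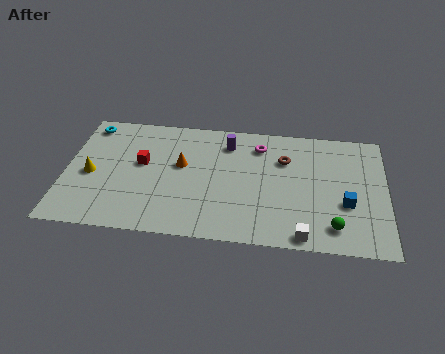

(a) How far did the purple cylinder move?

2.2

The purple cylinder moved from about (10.2, 7.7) to (8.1, 7.1), a distance of √(2.1² + 0.6²) ≈ 2.2.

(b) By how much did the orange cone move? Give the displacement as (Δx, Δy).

(2.6, -1.9)

The orange cone was at about (3.2, 7.1) and moved to about (5.8, 5.2).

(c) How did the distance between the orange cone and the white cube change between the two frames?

-2.4

Before: roughly 10.0 units apart; after: 7.6. That's 2.4 units closer together.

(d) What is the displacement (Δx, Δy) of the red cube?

(2.1, -2.1)

The red cube was at about (1.7, 7.2) and moved to about (3.8, 5.1).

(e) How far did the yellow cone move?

3.2

From (4.1, 5.6) to (1.3, 4.0), the yellow cone covered √(2.8² + 1.6²) ≈ 3.2 units.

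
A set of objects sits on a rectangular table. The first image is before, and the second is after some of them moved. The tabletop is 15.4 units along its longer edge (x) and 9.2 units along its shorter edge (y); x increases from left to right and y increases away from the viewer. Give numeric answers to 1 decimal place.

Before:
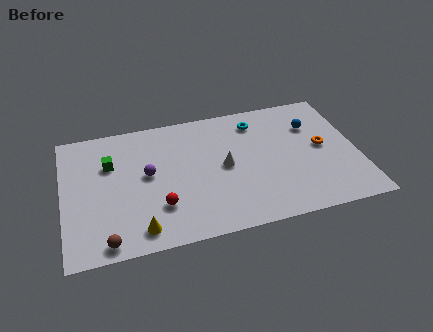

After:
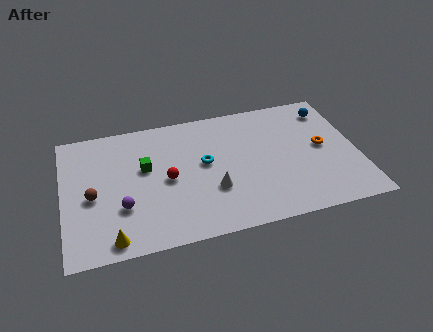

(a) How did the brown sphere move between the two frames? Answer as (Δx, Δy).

(-0.6, 3.2)

The brown sphere started near (2.1, 0.9) and ended near (1.5, 4.1).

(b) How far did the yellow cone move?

1.4

The yellow cone moved from about (3.8, 1.3) to (2.4, 1.0), a distance of √(1.4² + 0.3²) ≈ 1.4.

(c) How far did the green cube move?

1.9

The green cube was near (2.5, 6.2) before and (4.3, 5.5) after, so it travelled √(1.8² + 0.7²) ≈ 1.9 units.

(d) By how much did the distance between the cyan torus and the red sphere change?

-5.2

Before: roughly 7.3 units apart; after: 2.1. That's 5.2 units closer together.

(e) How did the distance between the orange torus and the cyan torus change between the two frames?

+1.9

Before: roughly 4.3 units apart; after: 6.2. That's 1.9 units further apart.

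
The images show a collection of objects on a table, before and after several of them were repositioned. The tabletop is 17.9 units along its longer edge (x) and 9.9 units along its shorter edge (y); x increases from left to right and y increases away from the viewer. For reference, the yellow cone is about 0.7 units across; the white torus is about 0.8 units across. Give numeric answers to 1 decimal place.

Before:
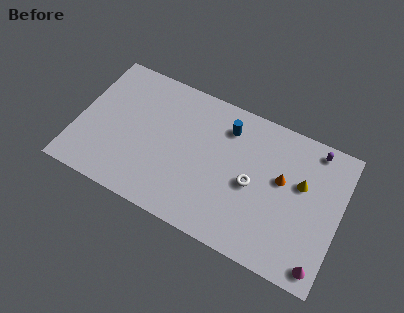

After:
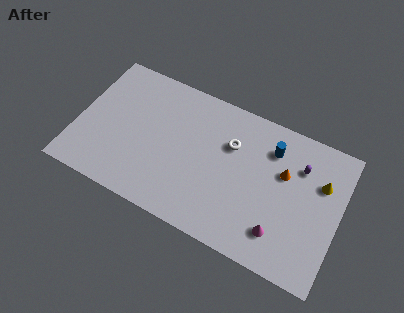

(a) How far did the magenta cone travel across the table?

3.0

The magenta cone was near (17.0, 1.2) before and (14.2, 2.2) after, so it travelled √(2.8² + 1.0²) ≈ 3.0 units.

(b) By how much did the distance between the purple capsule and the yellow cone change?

-1.2

They were about 2.8 units apart before and 1.6 after — 1.2 units closer together.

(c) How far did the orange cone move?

0.5

The orange cone moved from about (13.9, 5.8) to (14.0, 6.3), a distance of √(0.1² + 0.5²) ≈ 0.5.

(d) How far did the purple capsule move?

1.8

The purple capsule moved from about (15.8, 8.8) to (15.0, 7.2), a distance of √(0.8² + 1.6²) ≈ 1.8.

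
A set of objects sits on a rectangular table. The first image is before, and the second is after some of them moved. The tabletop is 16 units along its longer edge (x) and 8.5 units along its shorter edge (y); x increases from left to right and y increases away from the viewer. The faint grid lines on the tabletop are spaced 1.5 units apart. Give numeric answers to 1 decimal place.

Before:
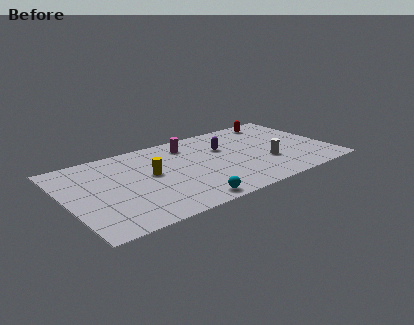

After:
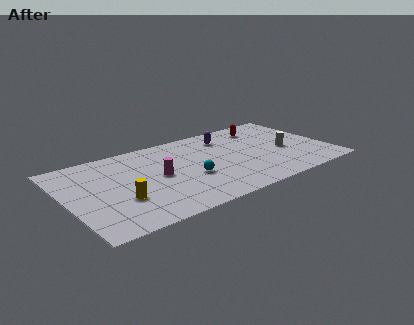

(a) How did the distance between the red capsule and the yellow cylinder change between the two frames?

+1.6

The distance was about 8.8 in the first image and 10.4 in the second, so they moved 1.6 units further apart.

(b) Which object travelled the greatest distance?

the magenta cylinder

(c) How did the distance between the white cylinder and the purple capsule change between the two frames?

+0.9

The distance was about 3.5 in the first image and 4.4 in the second, so they moved 0.9 units further apart.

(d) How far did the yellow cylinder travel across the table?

2.8

The yellow cylinder was near (5.1, 4.7) before and (3.0, 2.9) after, so it travelled √(2.1² + 1.8²) ≈ 2.8 units.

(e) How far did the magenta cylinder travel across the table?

3.5

The magenta cylinder moved from about (7.8, 6.9) to (5.5, 4.3), a distance of √(2.3² + 2.6²) ≈ 3.5.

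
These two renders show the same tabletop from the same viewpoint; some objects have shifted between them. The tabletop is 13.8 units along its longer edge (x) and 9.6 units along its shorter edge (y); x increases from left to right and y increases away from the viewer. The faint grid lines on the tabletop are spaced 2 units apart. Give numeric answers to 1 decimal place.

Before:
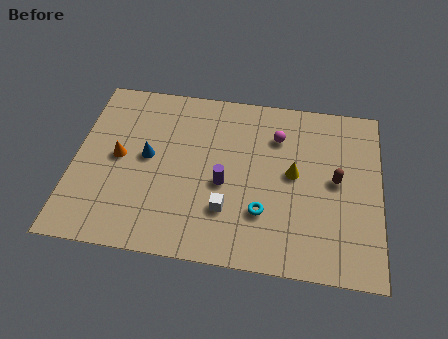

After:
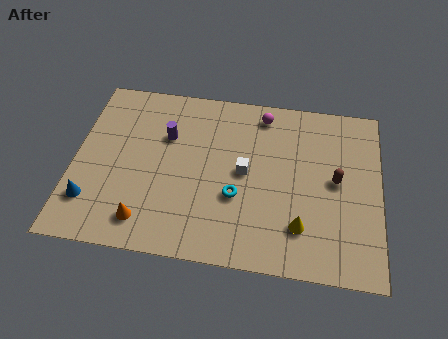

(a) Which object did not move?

the brown capsule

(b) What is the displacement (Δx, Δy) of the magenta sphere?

(-0.7, 1.2)

The magenta sphere was at about (9.1, 7.1) and moved to about (8.4, 8.3).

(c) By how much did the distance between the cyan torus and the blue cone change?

+0.8

The distance was about 5.8 in the first image and 6.6 in the second, so they moved 0.8 units further apart.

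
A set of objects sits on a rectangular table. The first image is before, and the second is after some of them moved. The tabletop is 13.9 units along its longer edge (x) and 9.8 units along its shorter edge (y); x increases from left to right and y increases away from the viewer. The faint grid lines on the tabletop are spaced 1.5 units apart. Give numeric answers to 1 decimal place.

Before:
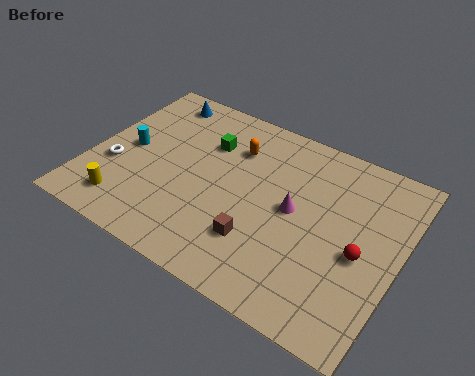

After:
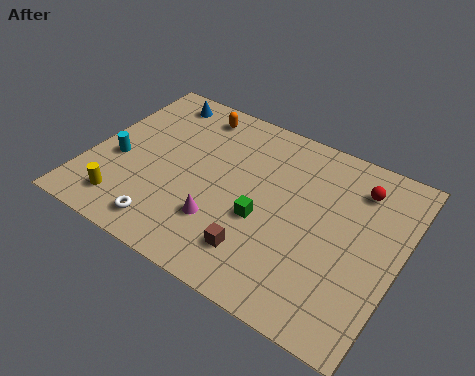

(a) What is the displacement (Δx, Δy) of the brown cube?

(0.1, -0.6)

The brown cube started near (8.0, 2.7) and ended near (8.1, 2.1).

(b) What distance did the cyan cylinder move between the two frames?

0.9

From (1.6, 4.9) to (1.3, 4.0), the cyan cylinder covered √(0.3² + 0.9²) ≈ 0.9 units.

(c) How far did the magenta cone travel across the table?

3.7

From (9.2, 5.1) to (6.3, 2.8), the magenta cone covered √(2.9² + 2.3²) ≈ 3.7 units.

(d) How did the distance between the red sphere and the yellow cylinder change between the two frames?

+0.8

The distance was about 10.5 in the first image and 11.3 in the second, so they moved 0.8 units further apart.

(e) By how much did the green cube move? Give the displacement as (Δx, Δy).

(3.1, -3.0)

The green cube started near (4.9, 6.9) and ended near (8.0, 3.9).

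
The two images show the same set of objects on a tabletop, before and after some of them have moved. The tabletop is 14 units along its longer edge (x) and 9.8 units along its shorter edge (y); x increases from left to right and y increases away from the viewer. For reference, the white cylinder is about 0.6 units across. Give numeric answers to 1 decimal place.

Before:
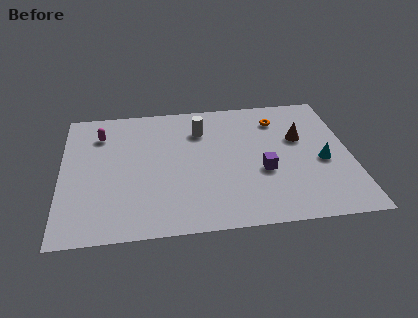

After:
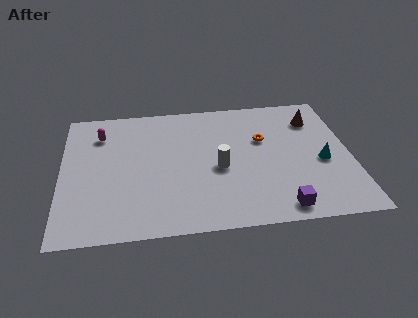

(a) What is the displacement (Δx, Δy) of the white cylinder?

(0.8, -3.0)

The white cylinder started near (6.8, 7.3) and ended near (7.6, 4.3).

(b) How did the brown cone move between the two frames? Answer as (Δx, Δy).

(0.8, 1.4)

From the two frames, the brown cone sits at roughly (11.6, 6.1) before and (12.4, 7.5) after.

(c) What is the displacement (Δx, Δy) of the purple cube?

(0.7, -2.7)

From the two frames, the purple cube sits at roughly (9.7, 3.8) before and (10.4, 1.1) after.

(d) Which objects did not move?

the magenta capsule and the cyan cone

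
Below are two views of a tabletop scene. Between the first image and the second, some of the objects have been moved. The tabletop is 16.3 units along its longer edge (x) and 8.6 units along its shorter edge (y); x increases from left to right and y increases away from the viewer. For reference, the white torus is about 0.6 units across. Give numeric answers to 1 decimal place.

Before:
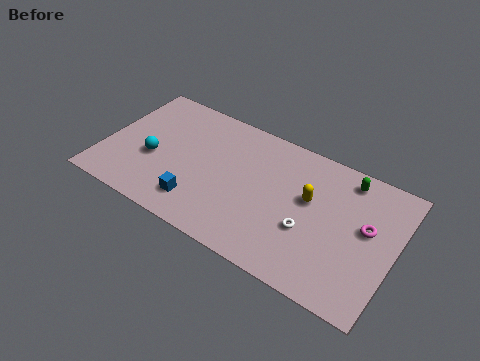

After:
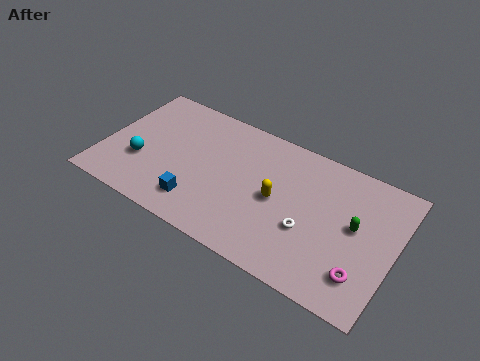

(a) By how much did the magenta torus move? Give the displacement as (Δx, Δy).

(0.1, -2.9)

The magenta torus started near (14.7, 4.9) and ended near (14.8, 2.0).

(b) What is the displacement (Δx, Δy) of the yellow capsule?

(-1.7, -0.9)

The yellow capsule started near (11.5, 5.1) and ended near (9.8, 4.2).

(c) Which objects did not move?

the white torus and the blue cube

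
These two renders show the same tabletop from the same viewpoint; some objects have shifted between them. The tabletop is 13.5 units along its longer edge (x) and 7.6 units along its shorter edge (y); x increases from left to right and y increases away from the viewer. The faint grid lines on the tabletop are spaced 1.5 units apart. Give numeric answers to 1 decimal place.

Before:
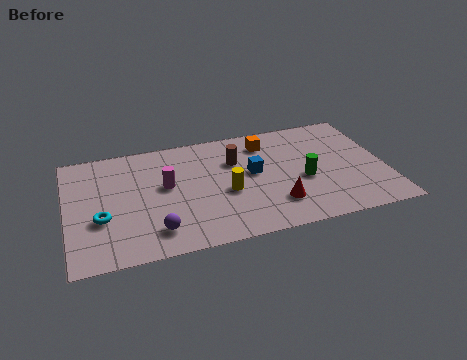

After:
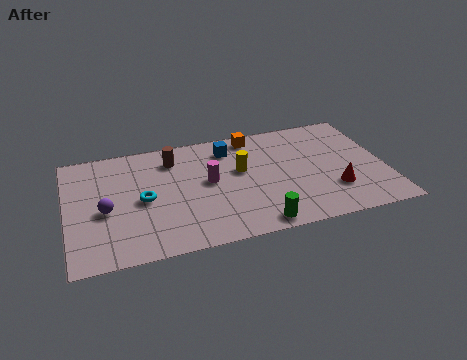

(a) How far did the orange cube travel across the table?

0.8

From (8.6, 6.1) to (8.1, 6.7), the orange cube covered √(0.5² + 0.6²) ≈ 0.8 units.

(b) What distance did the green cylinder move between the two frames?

3.3

From (10.0, 3.2) to (7.8, 0.8), the green cylinder covered √(2.2² + 2.4²) ≈ 3.3 units.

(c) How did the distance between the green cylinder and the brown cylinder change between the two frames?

+2.7

The distance was about 3.4 in the first image and 6.1 in the second, so they moved 2.7 units further apart.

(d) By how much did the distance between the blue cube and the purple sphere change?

+1.0

Before: roughly 5.1 units apart; after: 6.1. That's 1.0 units further apart.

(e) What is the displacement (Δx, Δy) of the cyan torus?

(1.8, 0.8)

The cyan torus started near (1.4, 2.8) and ended near (3.2, 3.6).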